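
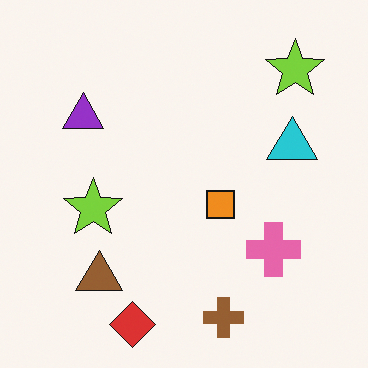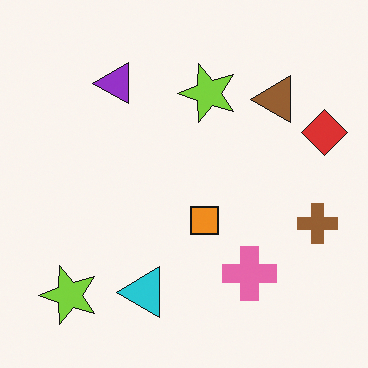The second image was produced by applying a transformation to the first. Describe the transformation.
Transposed (reflected across the top-left ↔ bottom-right diagonal).

Shapes have swapped their row and column positions — what was in the top-right is now in the bottom-left — a diagonal reflection.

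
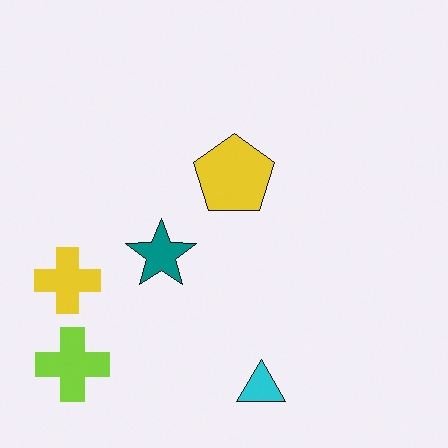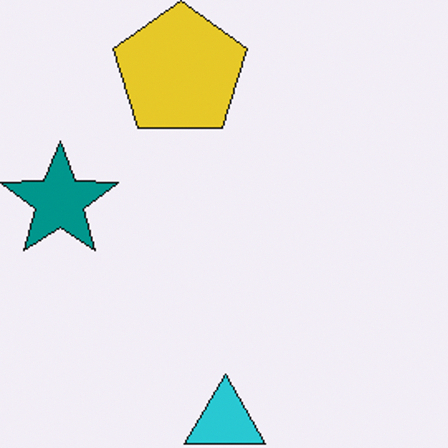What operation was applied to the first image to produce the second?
This is the original image cropped to a noticeably smaller region and rescaled.

The visible shapes are larger and the field of view is narrower; shapes near the original edges may be partly or wholly outside the frame — a crop-and-rescale.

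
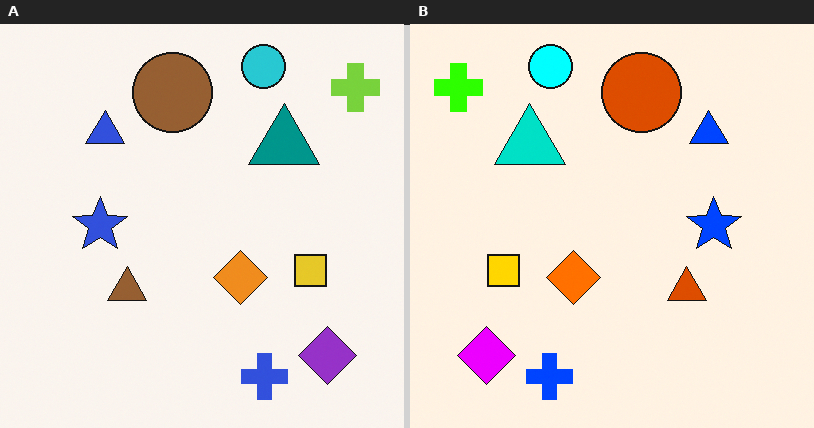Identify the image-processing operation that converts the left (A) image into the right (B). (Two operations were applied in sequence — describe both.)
It was heavily oversaturated, then flipped horizontally (left ↔ right).

All colors are more vivid — a global saturation change. The lime cross is in the top-right of the left (A) image and the top-left of the right (B) — shapes on opposite sides of the vertical midline have swapped in a mirror flip.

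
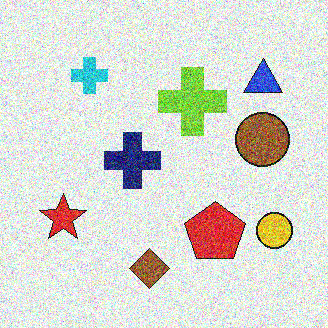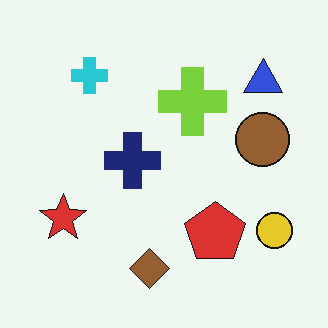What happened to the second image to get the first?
This is the original image degraded with a thick layer of grain.

Random speckle covers the whole image, including the flat background.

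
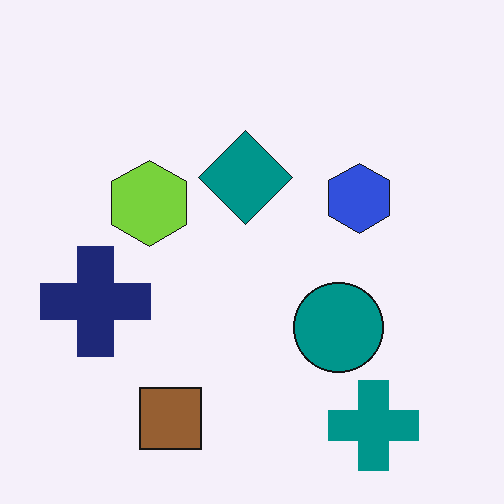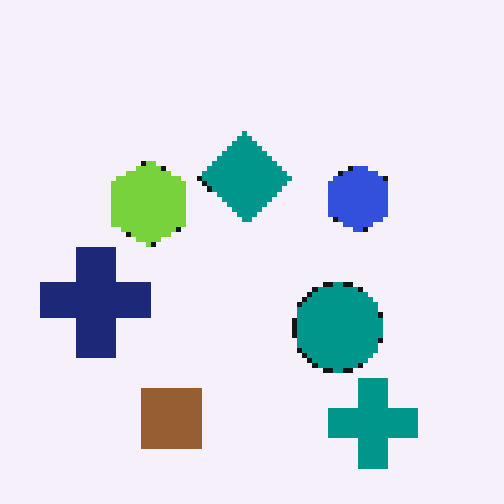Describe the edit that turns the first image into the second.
The second image is the first lightly pixelated (a mild mosaic effect).

Shapes are reduced to large square blocks; fine edges and outlines are lost — a downscale-then-upscale (mosaic) effect.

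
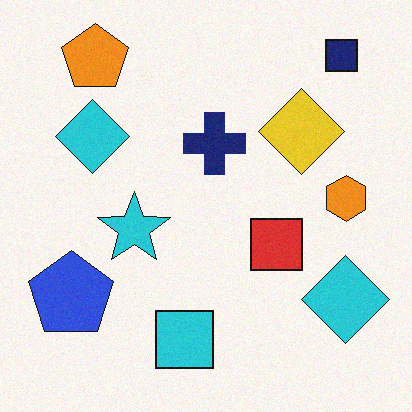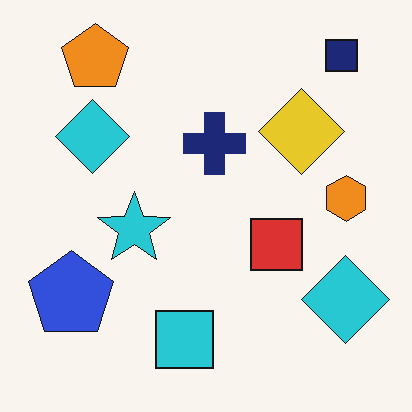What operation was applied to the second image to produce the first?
It was degraded with a light layer of grain.

Random speckle covers the whole image, including the flat background.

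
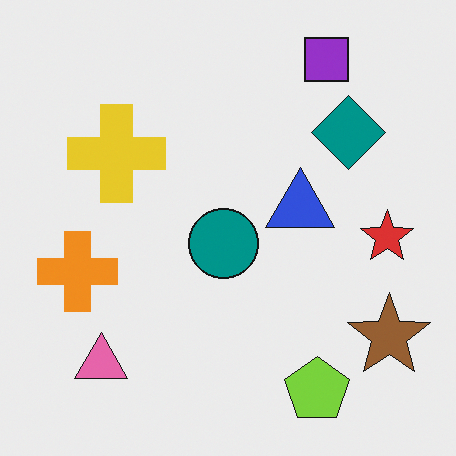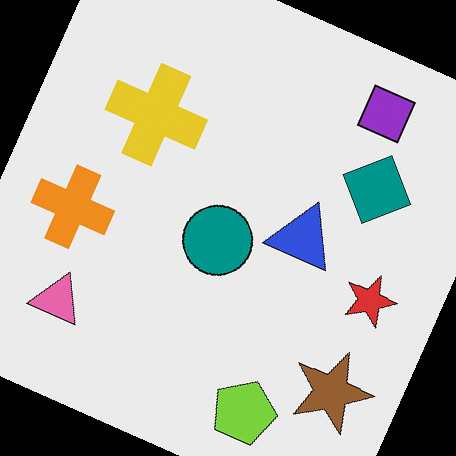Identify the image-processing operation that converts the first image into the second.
Rotated clockwise by a moderate amount.

Every shape is tilted by the same angle and the image corners show triangular fill wedges — a whole-image rotation by a non-right angle.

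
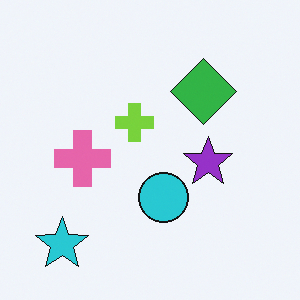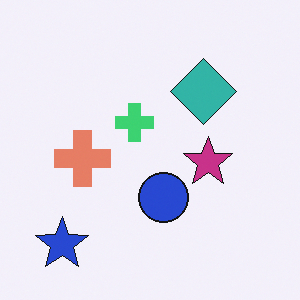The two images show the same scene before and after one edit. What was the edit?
This is the original image hue-shifted slightly.

Every shape's color has rotated by the same amount around the hue wheel — a uniform hue shift.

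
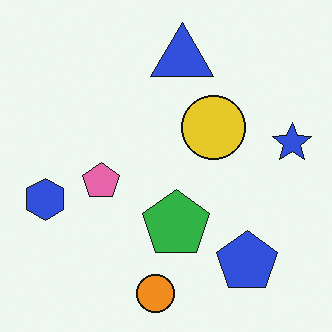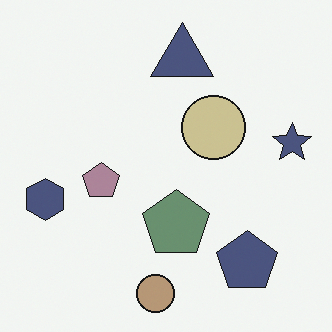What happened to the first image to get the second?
The second image is the first heavily desaturated.

All colors are more muted and greyish — a global saturation change.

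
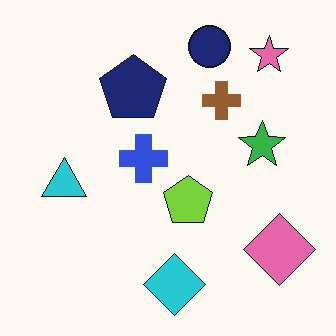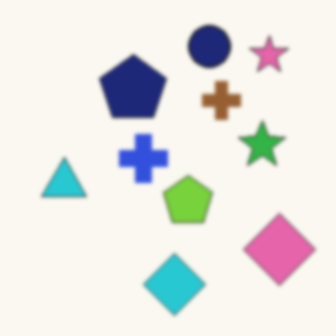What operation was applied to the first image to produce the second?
The second image is the first slightly softened.

Shape edges and outlines are uniformly softened across the whole image.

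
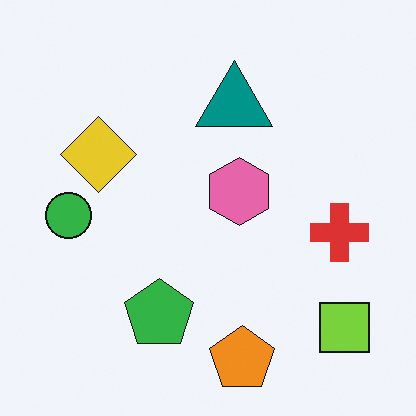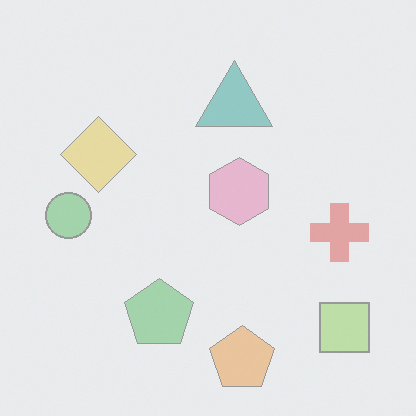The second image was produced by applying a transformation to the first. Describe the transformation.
Washed out (contrast reduced).

Tones are pushed toward mid-grey across the whole image — a global contrast change.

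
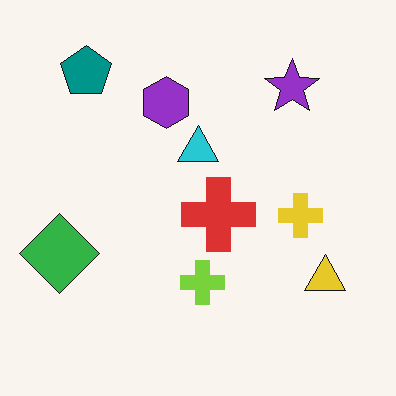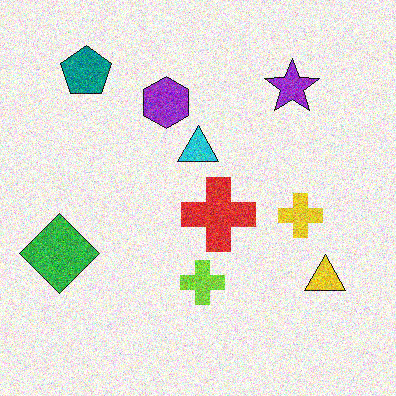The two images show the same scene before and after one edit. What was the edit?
It was degraded with a thick layer of grain.

Random speckle covers the whole image, including the flat background.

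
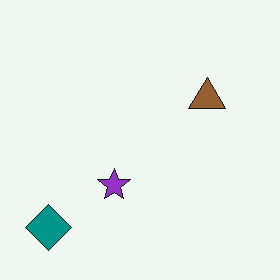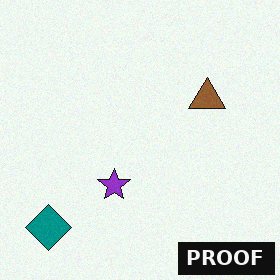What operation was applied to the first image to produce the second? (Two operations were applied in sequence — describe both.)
Degraded with a light layer of grain, then watermarked with the text "PROOF" in the lower-right corner.

Random speckle covers the whole image, including the flat background. A dark label reading "PROOF" appears in the lower-right corner.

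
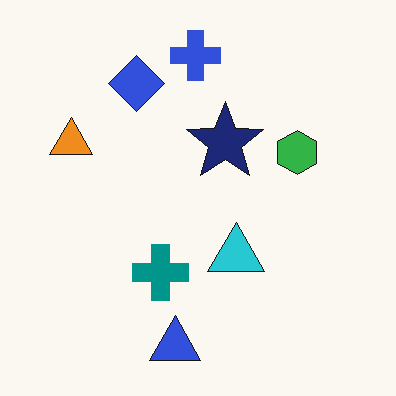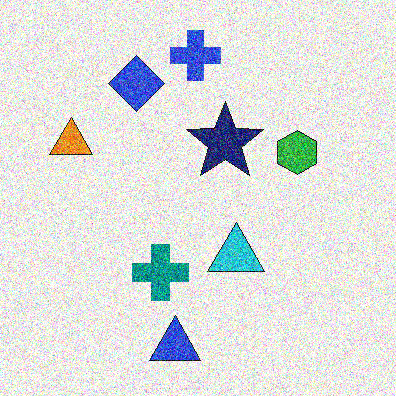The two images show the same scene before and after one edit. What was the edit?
It was degraded with strong gaussian noise.

Random speckle covers the whole image, including the flat background.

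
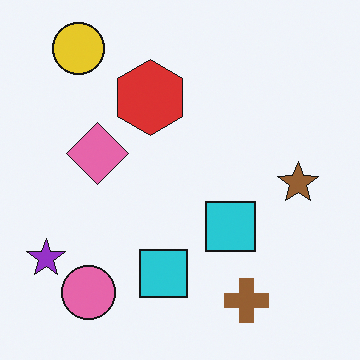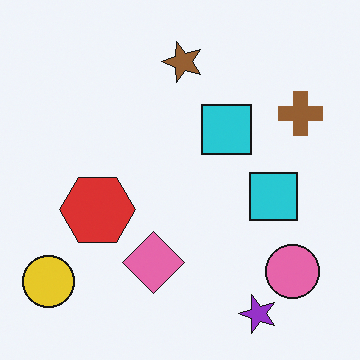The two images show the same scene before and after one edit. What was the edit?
This is the original image rotated 90° counter-clockwise.

The yellow circle sits in the top-left of the first image and the bottom-left of the second — consistent with a whole-image 90° counter-clockwise rotation.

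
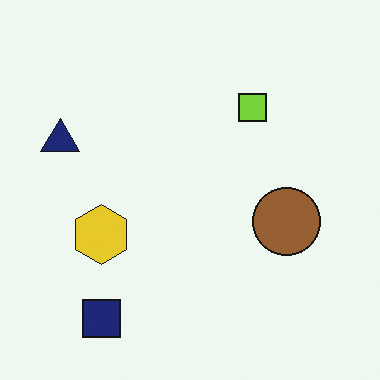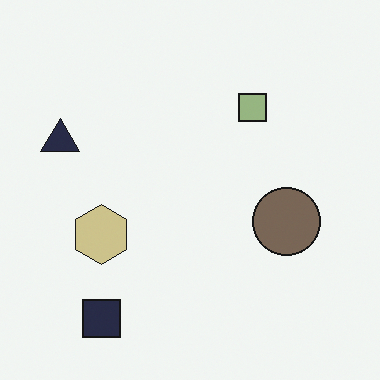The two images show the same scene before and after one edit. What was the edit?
It was heavily desaturated.

All colors are more muted and greyish — a global saturation change.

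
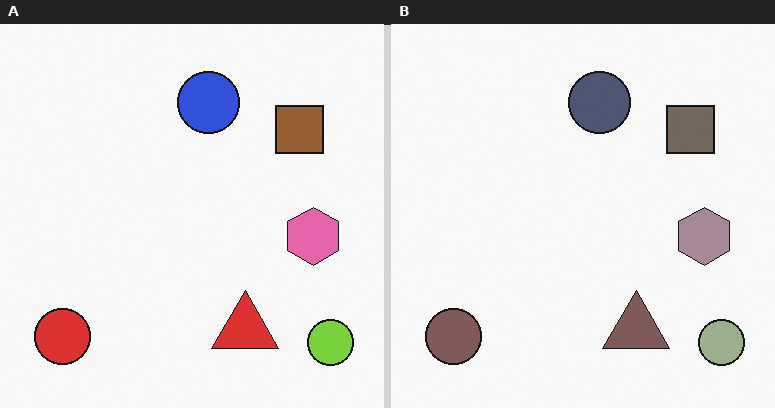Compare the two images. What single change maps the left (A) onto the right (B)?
The transformation is: heavily desaturated.

All colors are more muted and greyish — a global saturation change.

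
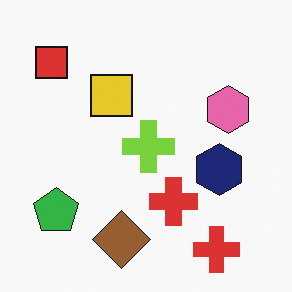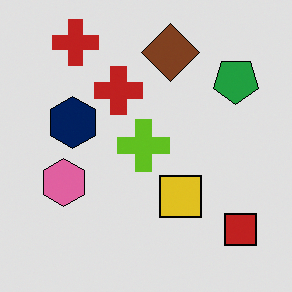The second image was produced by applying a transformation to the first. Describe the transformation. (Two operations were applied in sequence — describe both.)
The image was rotated 180°, then moderately posterized.

The red square sits in the top-left of the first image and the bottom-right of the second — consistent with a whole-image 180° rotation. Each flat color has snapped to a coarser quantized level — most visibly, the near-white background has dropped to a flat grey.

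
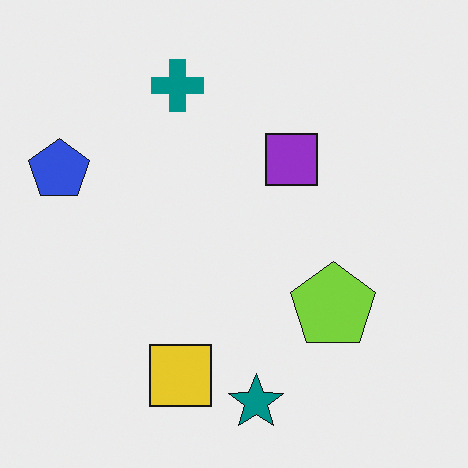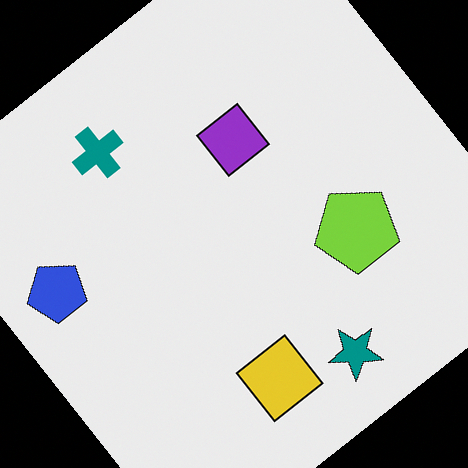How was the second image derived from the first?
This is the original image rotated counter-clockwise by a large amount — several tens of degrees.

Every shape is tilted by the same angle and the image corners show triangular fill wedges — a whole-image rotation by a non-right angle.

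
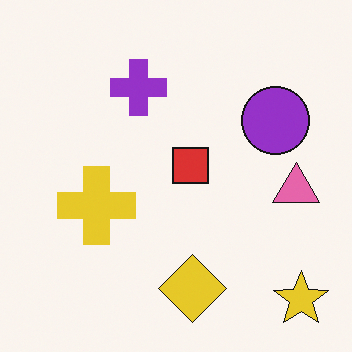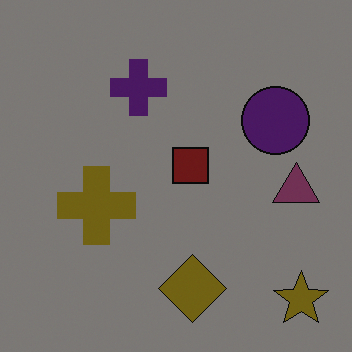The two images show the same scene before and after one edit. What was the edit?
This is the original image substantially darkened.

Every pixel — background and shapes alike — is uniformly darkened.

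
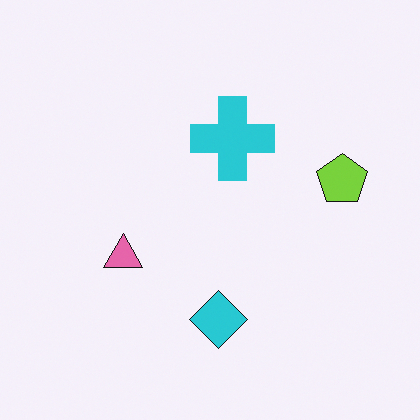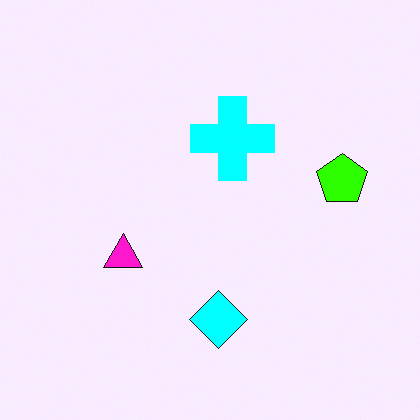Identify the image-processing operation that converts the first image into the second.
This is the original image heavily oversaturated.

All colors are more vivid — a global saturation change.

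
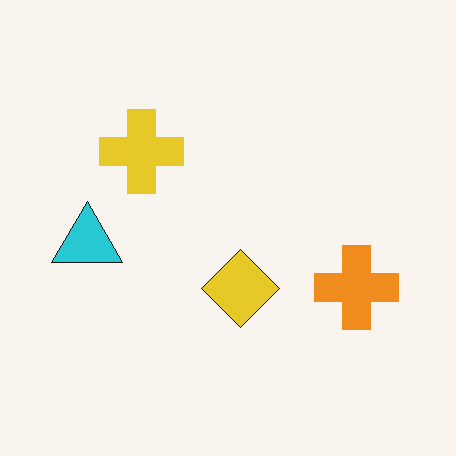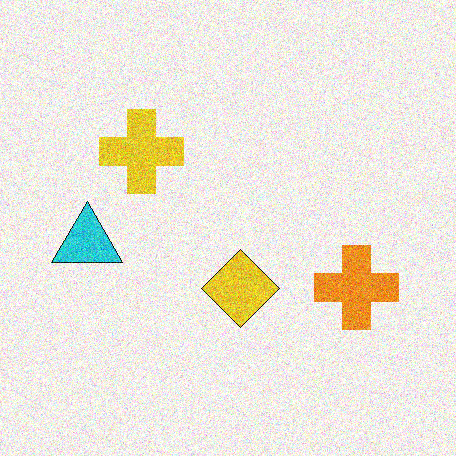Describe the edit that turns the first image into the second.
It was degraded with a thick layer of grain.

Random speckle covers the whole image, including the flat background.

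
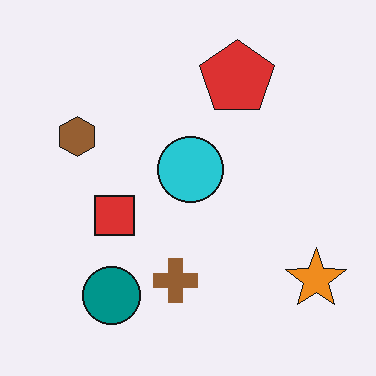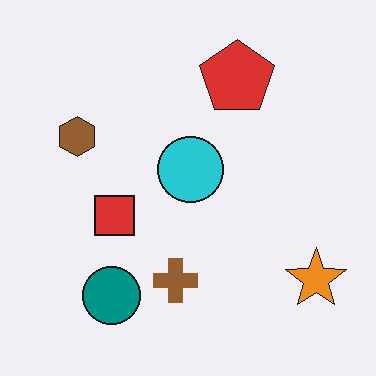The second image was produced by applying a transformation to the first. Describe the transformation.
JPEG-compressed with visible artifacts.

Blocky 8×8 compression artifacts appear around shape edges and the flat background shows ringing — characteristic JPEG degradation.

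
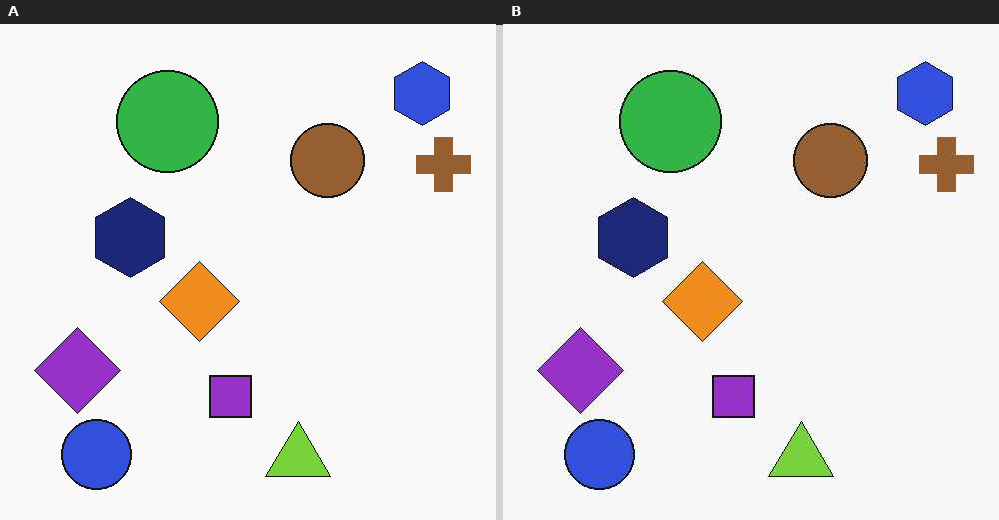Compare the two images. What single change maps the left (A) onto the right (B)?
The right (B) image is the left (A) given moderate JPEG compression.

Blocky 8×8 compression artifacts appear around shape edges and the flat background shows ringing — characteristic JPEG degradation.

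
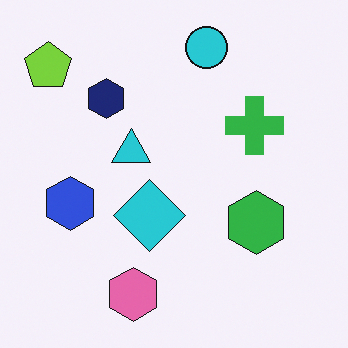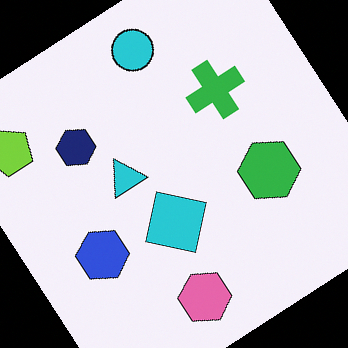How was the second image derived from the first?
The second image is the first rotated counter-clockwise by a large amount — several tens of degrees.

Every shape is tilted by the same angle and the image corners show triangular fill wedges — a whole-image rotation by a non-right angle.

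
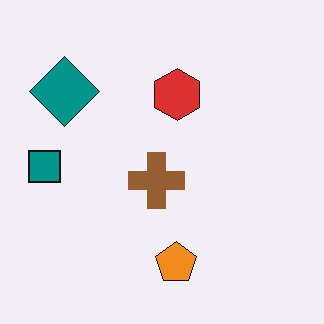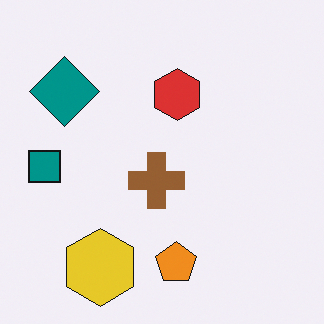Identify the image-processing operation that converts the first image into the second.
It was overlaid with an additional yellow hexagon.

A yellow hexagon appears in the second image that is absent from the first.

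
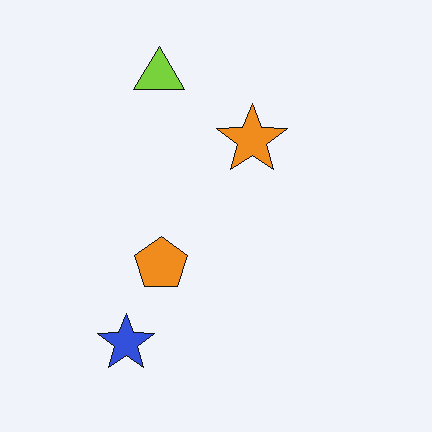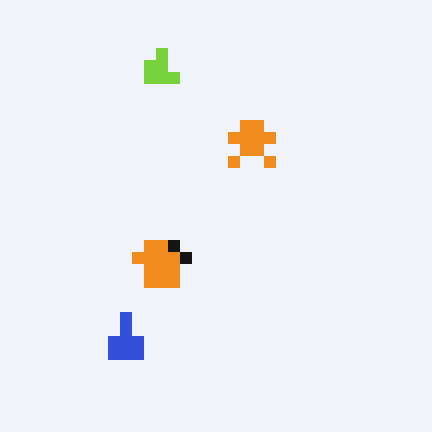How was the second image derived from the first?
The image was coarsely pixelated.

Shapes are reduced to large square blocks; fine edges and outlines are lost — a downscale-then-upscale (mosaic) effect.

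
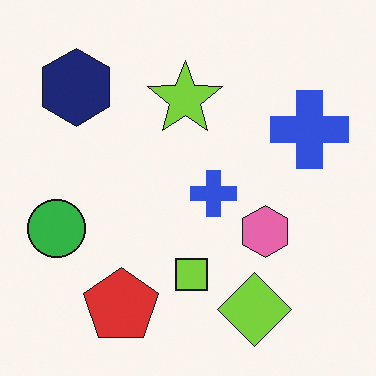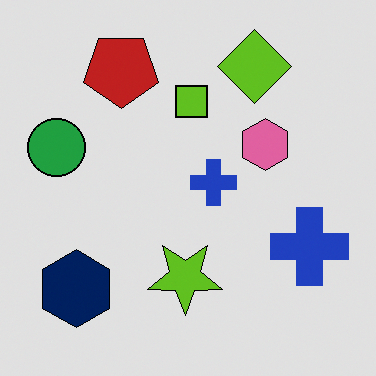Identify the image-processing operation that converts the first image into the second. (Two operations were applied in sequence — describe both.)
The second image is the first posterized to a reduced palette, then flipped vertically (top ↔ bottom).

Each flat color has snapped to a coarser quantized level — most visibly, the near-white background has dropped to a flat grey. The lime diamond is in the bottom-right of the first image and the top-right of the second — shapes on opposite sides of the horizontal midline have swapped in a mirror flip.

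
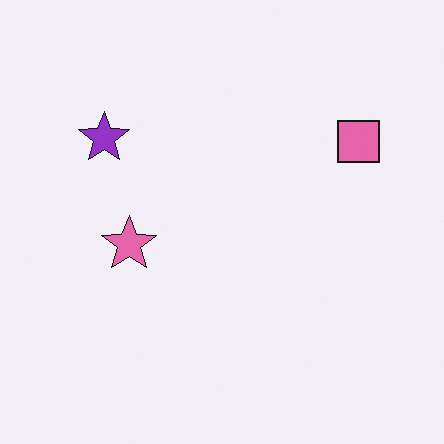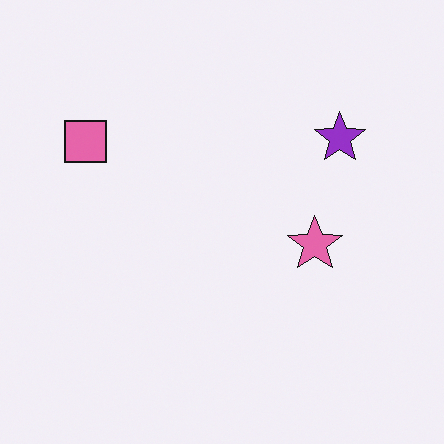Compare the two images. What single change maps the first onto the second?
The image was flipped horizontally (left ↔ right).

The pink square is in the top-right of the first image and the top-left of the second — shapes on opposite sides of the vertical midline have swapped in a mirror flip.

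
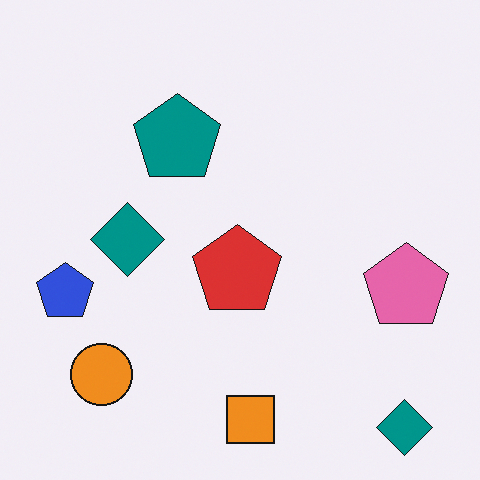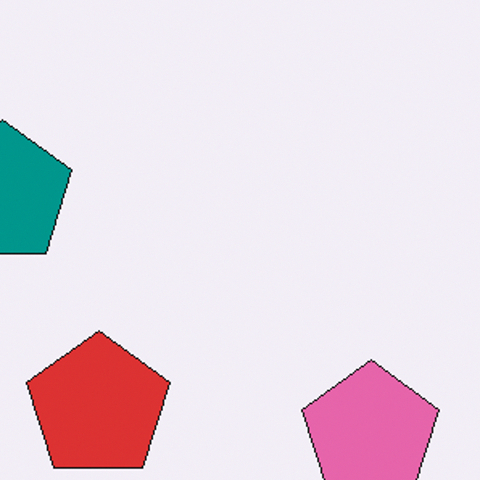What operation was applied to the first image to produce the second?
The image was cropped slightly and scaled back up.

The visible shapes are larger and the field of view is narrower; shapes near the original edges may be partly or wholly outside the frame — a crop-and-rescale.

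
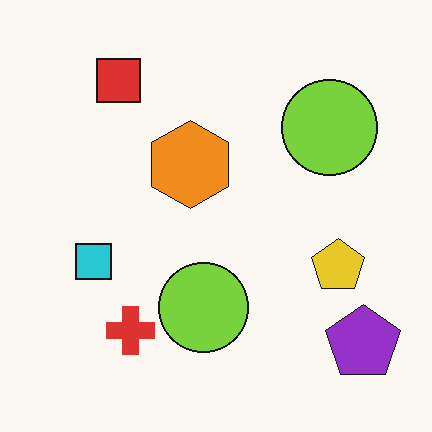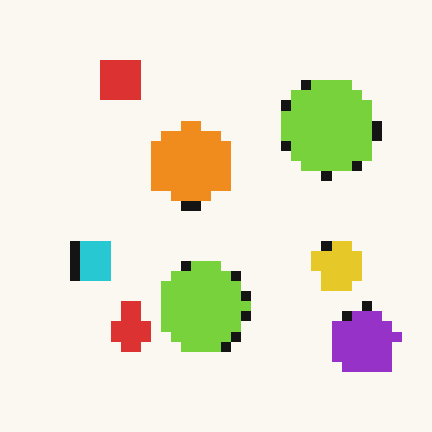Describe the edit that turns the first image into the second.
Coarsely pixelated.

Shapes are reduced to large square blocks; fine edges and outlines are lost — a downscale-then-upscale (mosaic) effect.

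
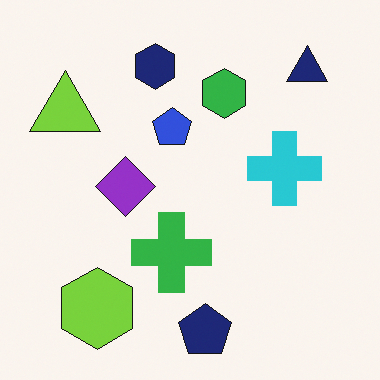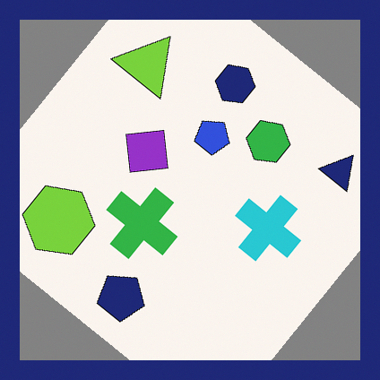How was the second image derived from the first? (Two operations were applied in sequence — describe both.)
The image was rotated clockwise by a large amount — several tens of degrees, then framed with a navy border.

Every shape is tilted by the same angle and the image corners show triangular fill wedges — a whole-image rotation by a non-right angle. A solid navy frame runs around the edge of the second image, with the content slightly shrunk inside it.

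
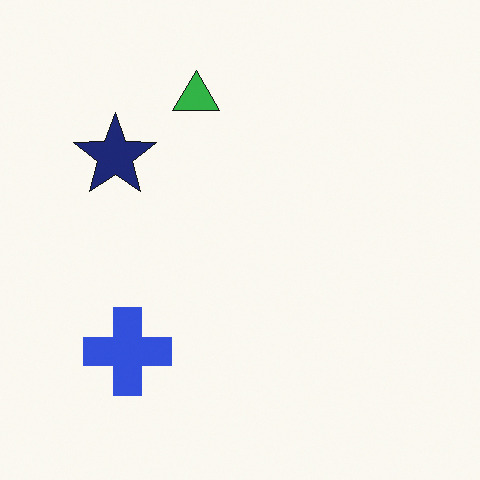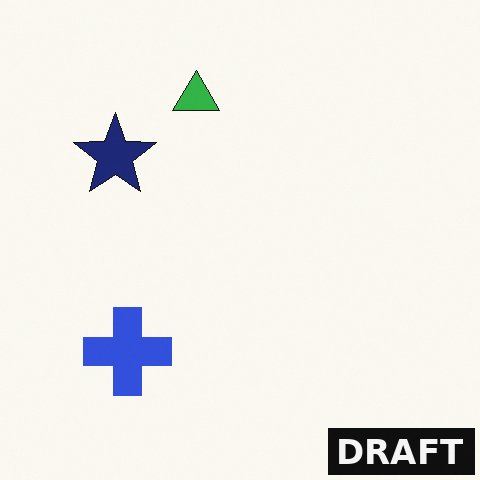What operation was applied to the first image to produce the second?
This is the original image watermarked with the text "DRAFT" in the lower-right corner.

A dark label reading "DRAFT" appears in the lower-right corner.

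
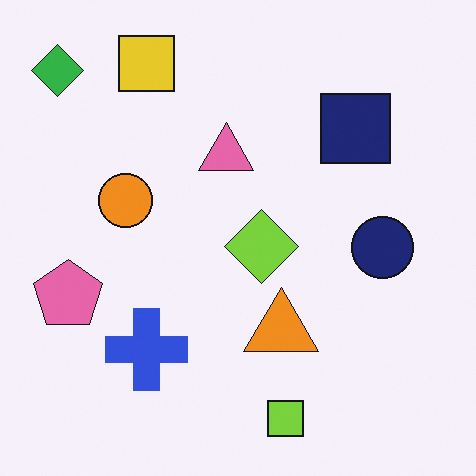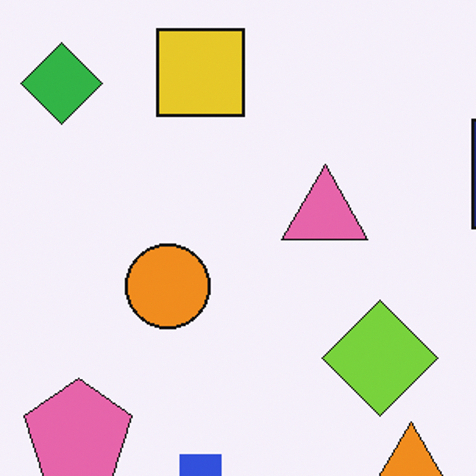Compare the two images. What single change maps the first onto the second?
The image was cropped to a modestly smaller region and rescaled.

The visible shapes are larger and the field of view is narrower; shapes near the original edges may be partly or wholly outside the frame — a crop-and-rescale.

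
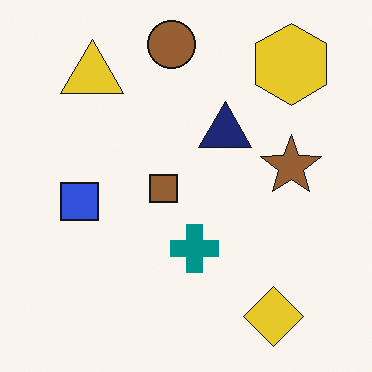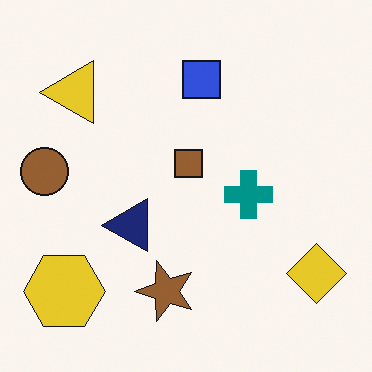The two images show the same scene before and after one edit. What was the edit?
The second image is the first transposed (reflected across the top-left ↔ bottom-right diagonal).

Shapes have swapped their row and column positions — what was in the top-right is now in the bottom-left — a diagonal reflection.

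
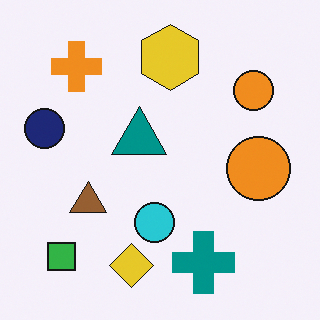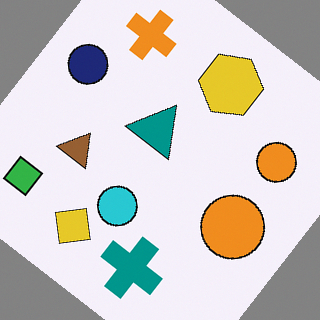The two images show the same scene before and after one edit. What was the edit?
The image was rotated clockwise by a large amount — several tens of degrees.

Every shape is tilted by the same angle and the image corners show triangular fill wedges — a whole-image rotation by a non-right angle.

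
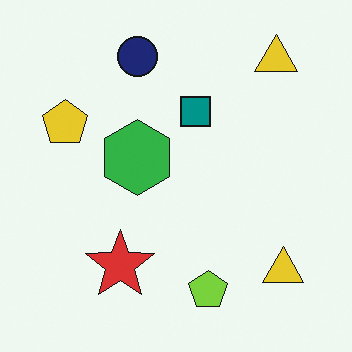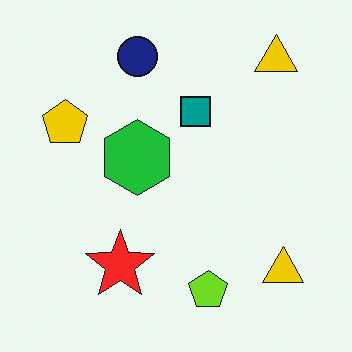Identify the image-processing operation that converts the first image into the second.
The transformation is: slightly oversaturated.

All colors are more vivid — a global saturation change.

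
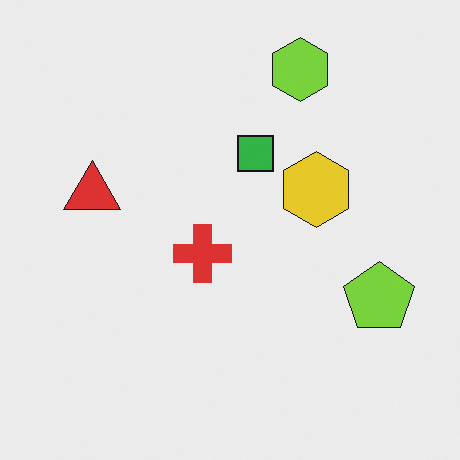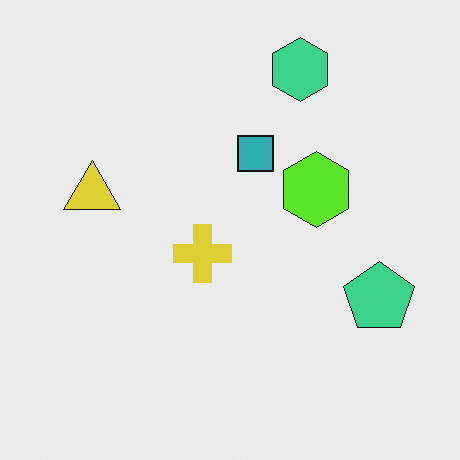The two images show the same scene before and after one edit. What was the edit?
The second image is the first hue-shifted slightly.

Every shape's color has rotated by the same amount around the hue wheel — a uniform hue shift.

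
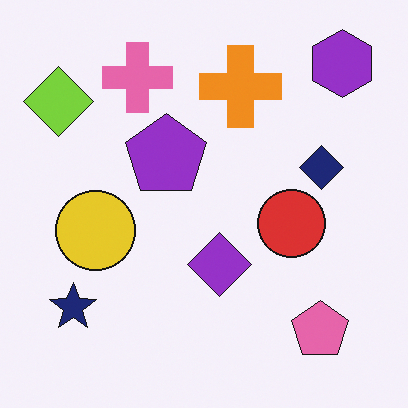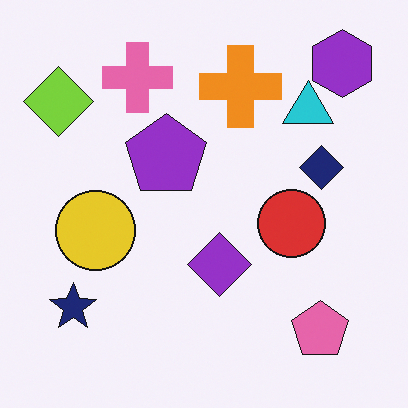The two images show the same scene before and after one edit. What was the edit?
It was overlaid with an additional cyan triangle.

A cyan triangle appears in the second image that is absent from the first.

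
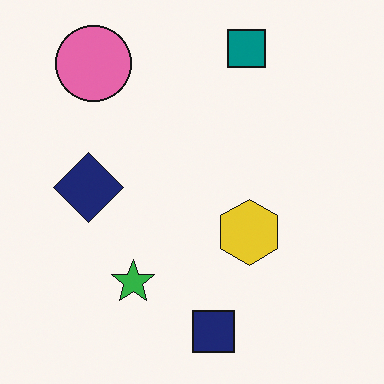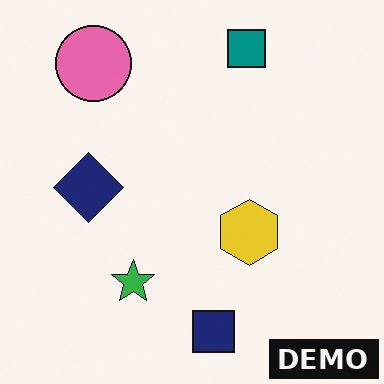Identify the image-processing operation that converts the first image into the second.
The second image is the first watermarked with the text "DEMO" in the lower-right corner.

A dark label reading "DEMO" appears in the lower-right corner.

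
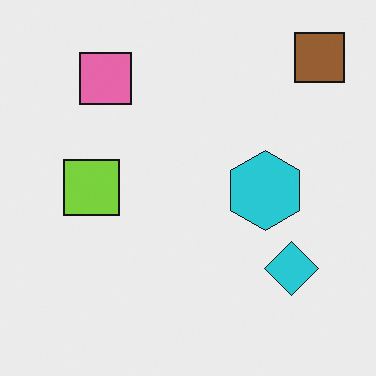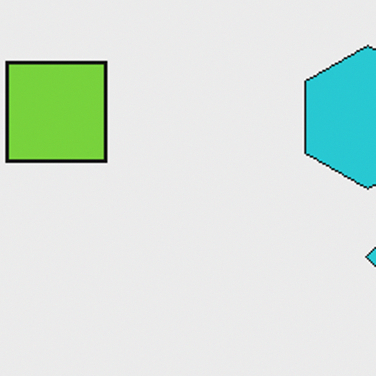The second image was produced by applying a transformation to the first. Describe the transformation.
It was cropped to a noticeably smaller region and rescaled.

The visible shapes are larger and the field of view is narrower; shapes near the original edges may be partly or wholly outside the frame — a crop-and-rescale.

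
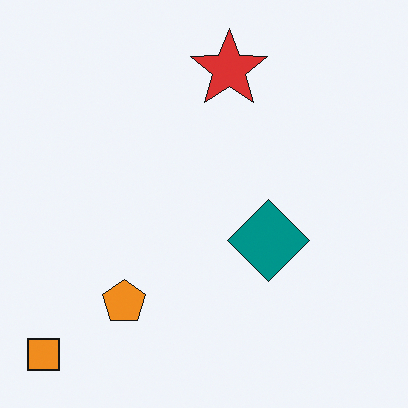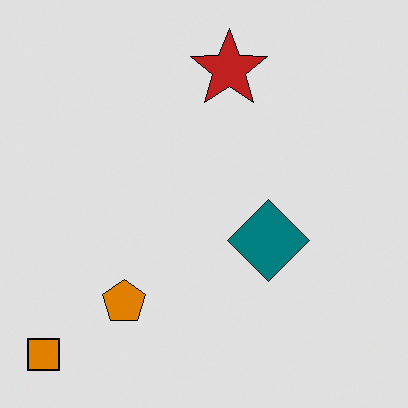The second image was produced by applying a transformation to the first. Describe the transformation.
Moderately posterized.

Each flat color has snapped to a coarser quantized level — most visibly, the near-white background has dropped to a flat grey.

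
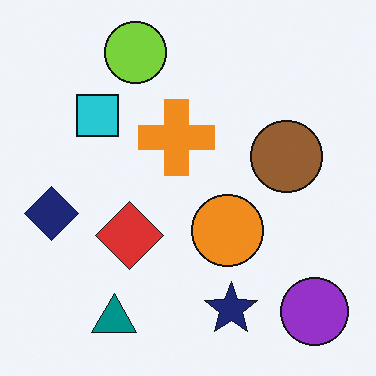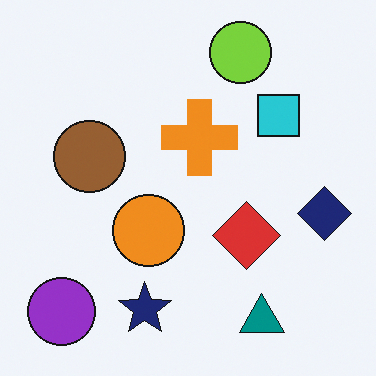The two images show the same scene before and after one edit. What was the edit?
It was flipped horizontally (left ↔ right).

The navy diamond is in the left of the first image and the right of the second — shapes on opposite sides of the vertical midline have swapped in a mirror flip.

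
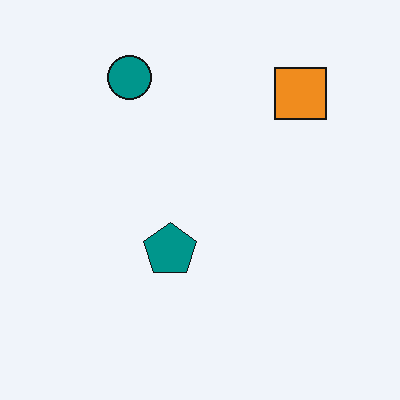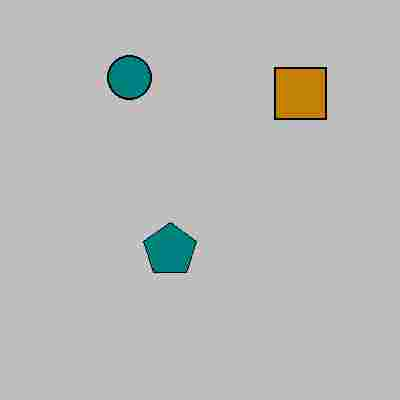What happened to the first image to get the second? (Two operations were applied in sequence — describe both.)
It was aggressively posterized, then degraded with heavy JPEG compression.

Each flat color has snapped to a coarser quantized level — most visibly, the near-white background has dropped to a flat grey. Blocky 8×8 compression artifacts appear around shape edges and the flat background shows ringing — characteristic JPEG degradation.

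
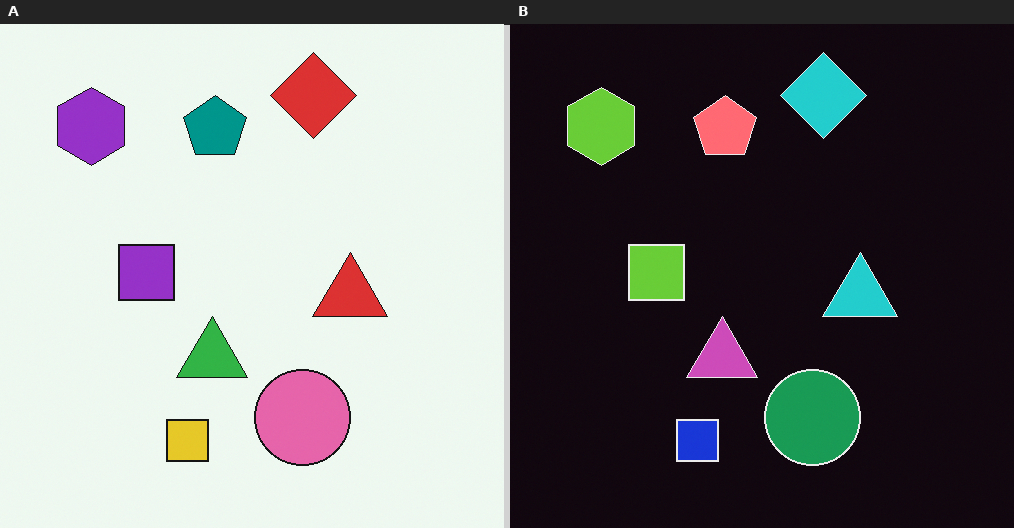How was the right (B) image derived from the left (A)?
It was color-inverted (negative).

The light background has become dark and every shape's color is its complement — a photographic negative.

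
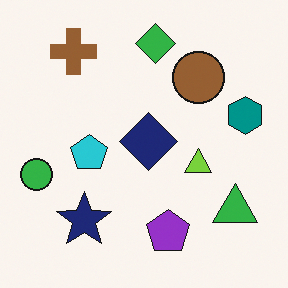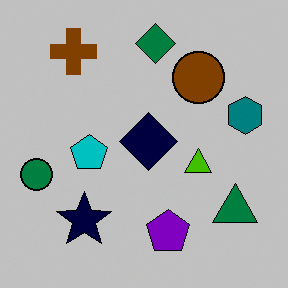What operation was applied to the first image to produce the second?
The transformation is: aggressively posterized.

Each flat color has snapped to a coarser quantized level — most visibly, the near-white background has dropped to a flat grey.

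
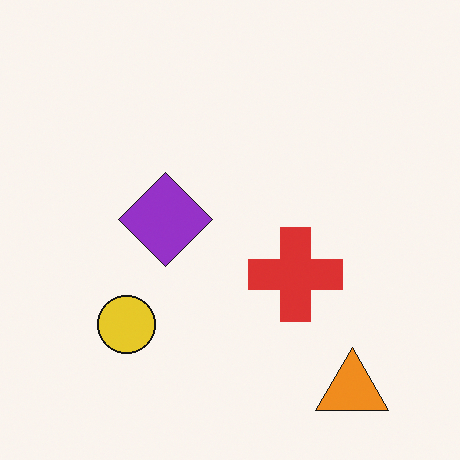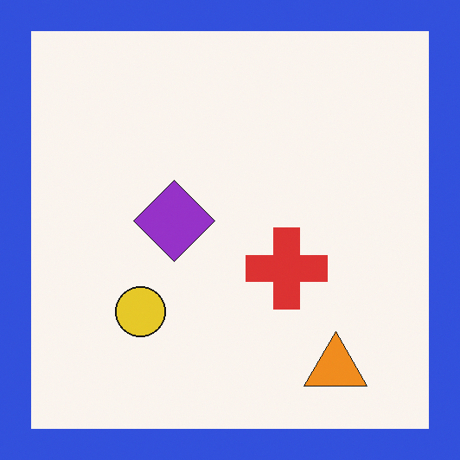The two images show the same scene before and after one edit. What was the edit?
The second image is the first framed with a blue border.

A solid blue frame runs around the edge of the second image, with the content slightly shrunk inside it.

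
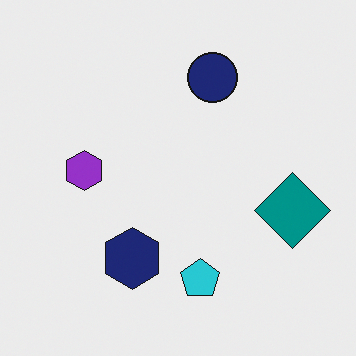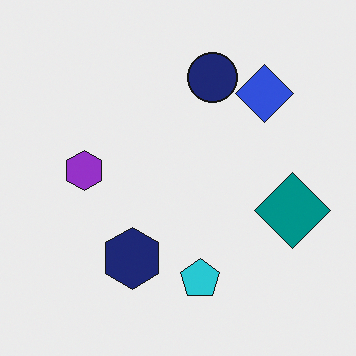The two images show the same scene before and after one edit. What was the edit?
The second image is the first overlaid with an additional blue diamond.

A blue diamond appears in the second image that is absent from the first.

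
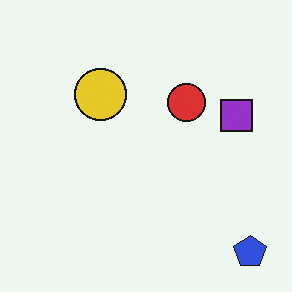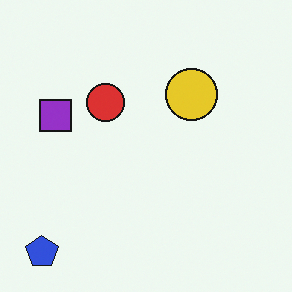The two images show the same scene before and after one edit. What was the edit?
The transformation is: flipped horizontally (left ↔ right).

The blue pentagon is in the bottom-right of the first image and the bottom-left of the second — shapes on opposite sides of the vertical midline have swapped in a mirror flip.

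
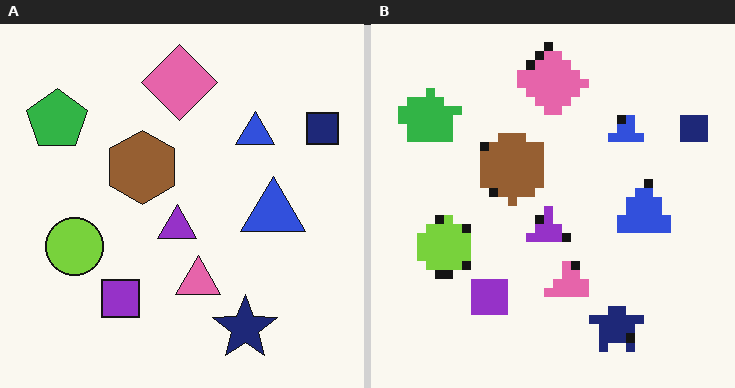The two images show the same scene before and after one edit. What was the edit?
The right (B) image is the left (A) coarsely pixelated.

Shapes are reduced to large square blocks; fine edges and outlines are lost — a downscale-then-upscale (mosaic) effect.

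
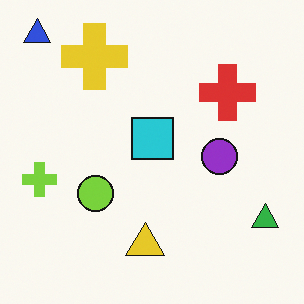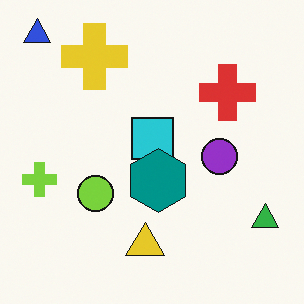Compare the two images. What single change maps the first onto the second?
It was overlaid with an additional teal hexagon.

A teal hexagon appears in the second image that is absent from the first.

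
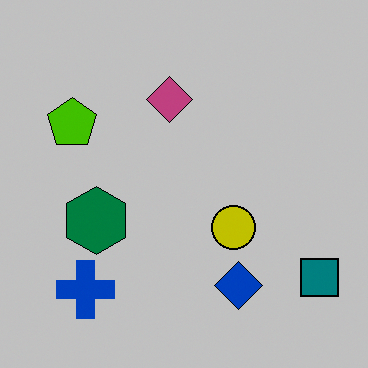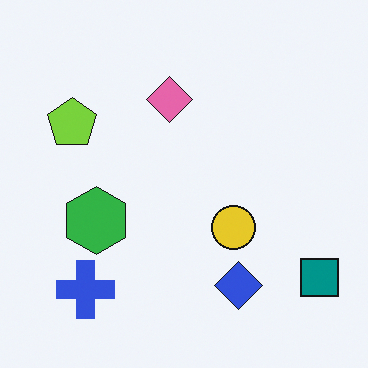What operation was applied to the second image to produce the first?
Aggressively posterized.

Each flat color has snapped to a coarser quantized level — most visibly, the near-white background has dropped to a flat grey.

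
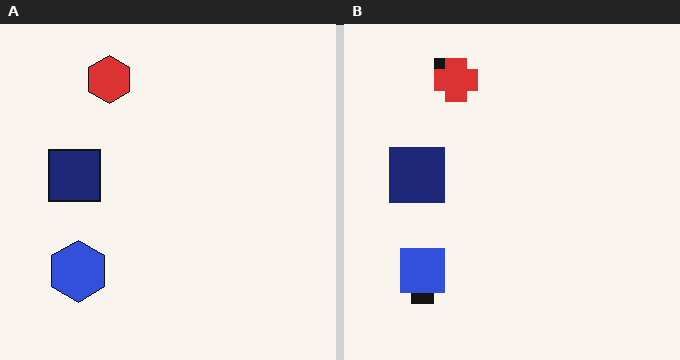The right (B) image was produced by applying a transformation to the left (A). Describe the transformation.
This is the original image coarsely pixelated.

Shapes are reduced to large square blocks; fine edges and outlines are lost — a downscale-then-upscale (mosaic) effect.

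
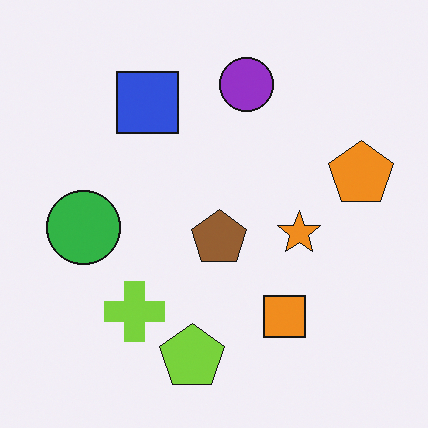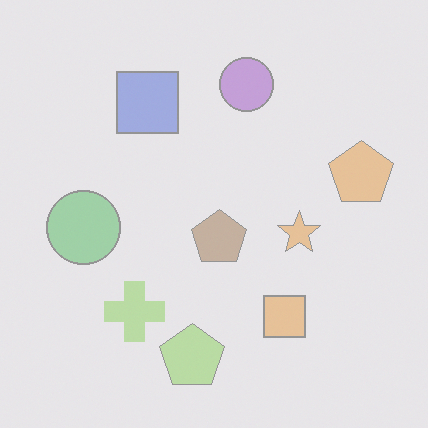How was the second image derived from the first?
The second image is the first given much lower contrast.

Tones are pushed toward mid-grey across the whole image — a global contrast change.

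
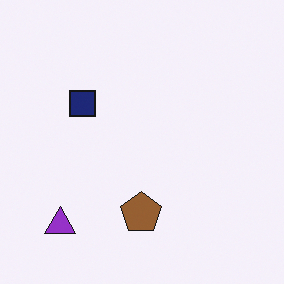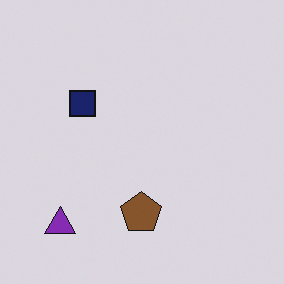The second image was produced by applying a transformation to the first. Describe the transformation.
This is the original image slightly darkened.

Every pixel — background and shapes alike — is uniformly darkened.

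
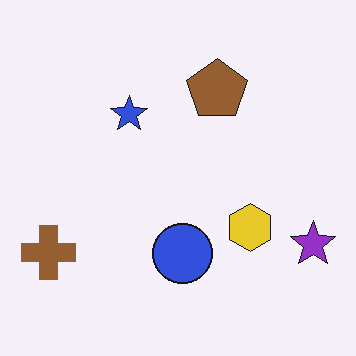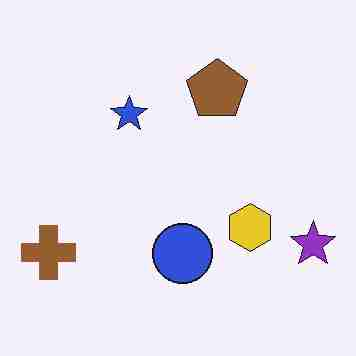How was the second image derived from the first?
Heavily JPEG-compressed with obvious blocking artifacts.

Blocky 8×8 compression artifacts appear around shape edges and the flat background shows ringing — characteristic JPEG degradation.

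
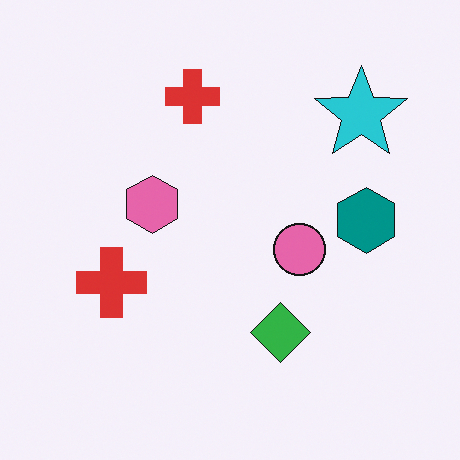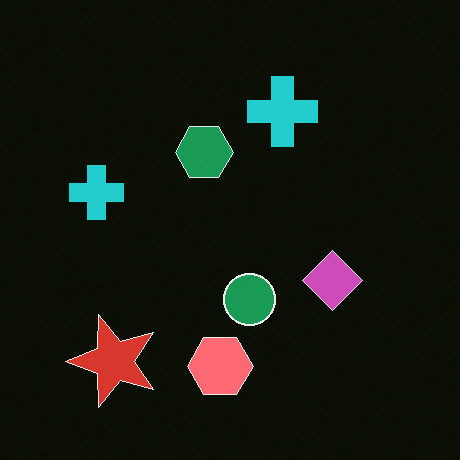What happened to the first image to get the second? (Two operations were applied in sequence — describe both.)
This is the original image transposed (reflected across the top-left ↔ bottom-right diagonal), then color-inverted (negative).

Shapes have swapped their row and column positions — what was in the top-right is now in the bottom-left — a diagonal reflection. The light background has become dark and every shape's color is its complement — a photographic negative.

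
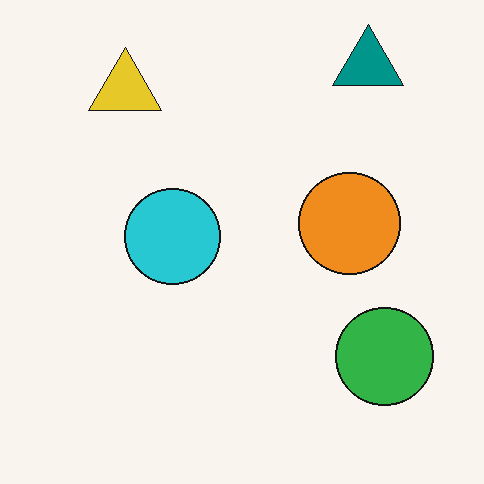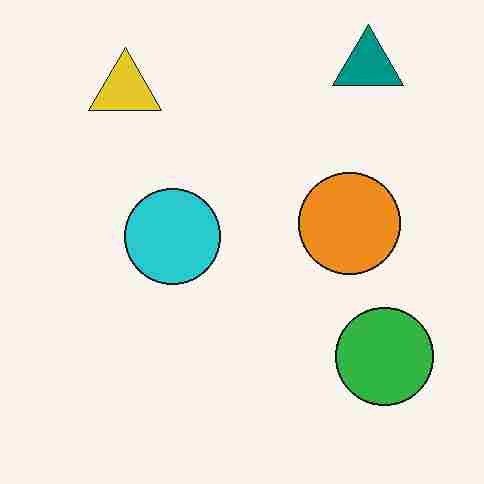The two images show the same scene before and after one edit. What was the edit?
It was heavily JPEG-compressed with obvious blocking artifacts.

Blocky 8×8 compression artifacts appear around shape edges and the flat background shows ringing — characteristic JPEG degradation.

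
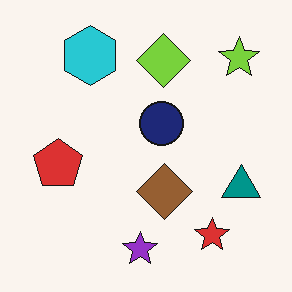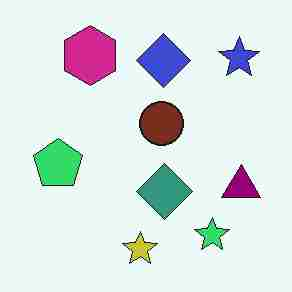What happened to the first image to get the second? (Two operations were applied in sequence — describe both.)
This is the original image hue-shifted by a moderate amount, then heavily JPEG-compressed with obvious blocking artifacts.

Every shape's color has rotated by the same amount around the hue wheel — a uniform hue shift. Blocky 8×8 compression artifacts appear around shape edges and the flat background shows ringing — characteristic JPEG degradation.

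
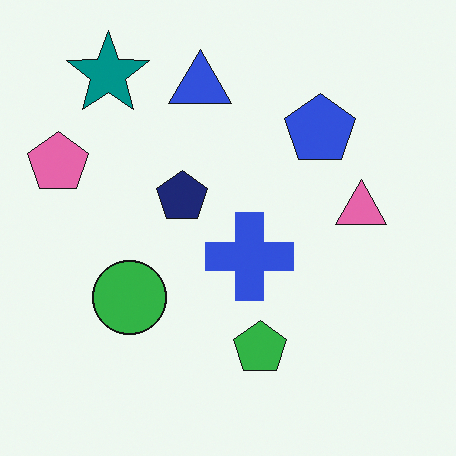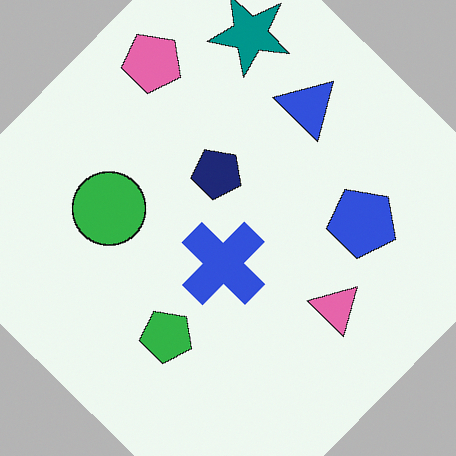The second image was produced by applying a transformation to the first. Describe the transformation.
Rotated clockwise by a large amount — several tens of degrees.

Every shape is tilted by the same angle and the image corners show triangular fill wedges — a whole-image rotation by a non-right angle.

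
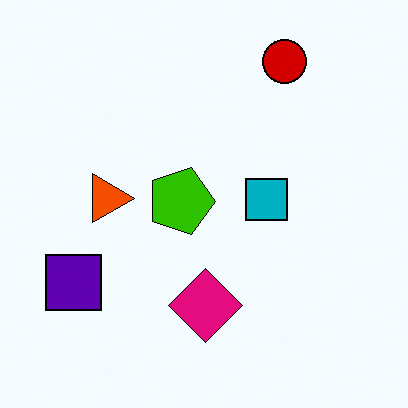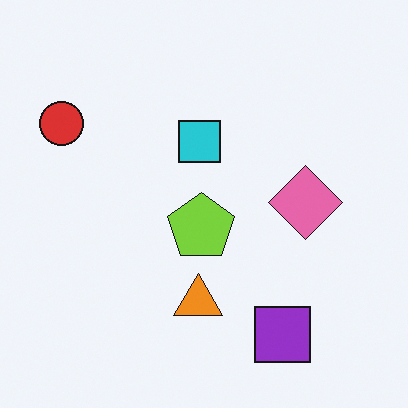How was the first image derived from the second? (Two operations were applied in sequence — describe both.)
Rotated 90° clockwise, then boosted in contrast.

The red circle sits in the top-left of the second image and the top-right of the first — consistent with a whole-image 90° clockwise rotation. Tones are pushed away from mid-grey across the whole image — a global contrast change.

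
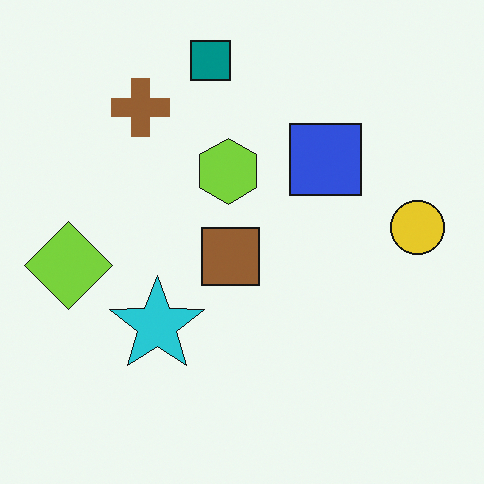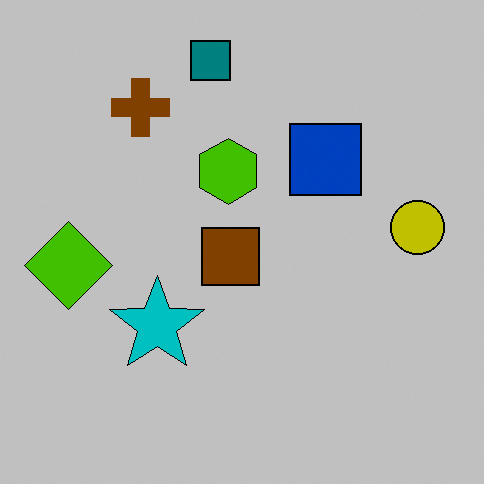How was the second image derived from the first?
Aggressively posterized.

Each flat color has snapped to a coarser quantized level — most visibly, the near-white background has dropped to a flat grey.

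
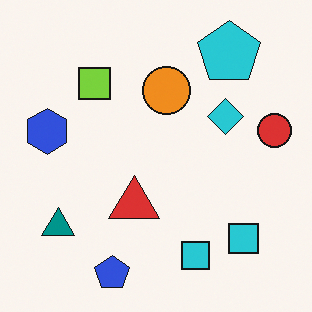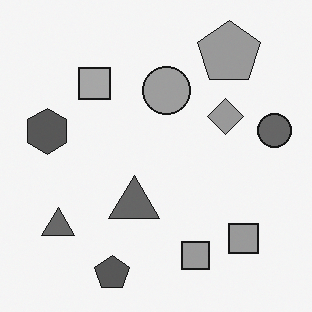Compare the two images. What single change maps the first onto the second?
The image was converted to grayscale.

All color is removed — every shape is now a shade of grey.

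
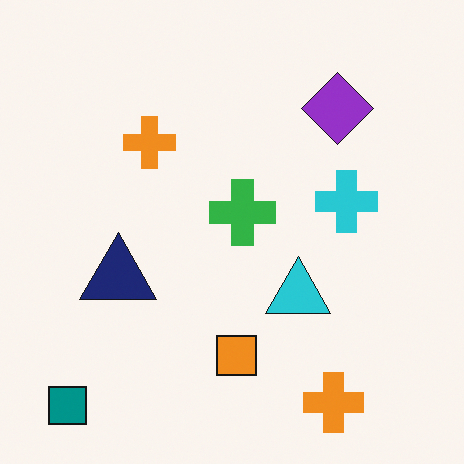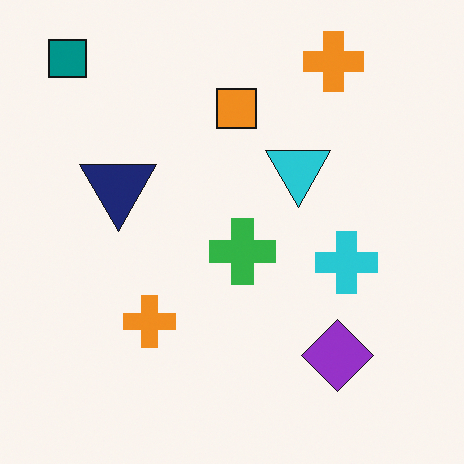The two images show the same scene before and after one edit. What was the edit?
The image was flipped vertically (top ↔ bottom).

The teal square is in the bottom-left of the first image and the top-left of the second — shapes on opposite sides of the horizontal midline have swapped in a mirror flip.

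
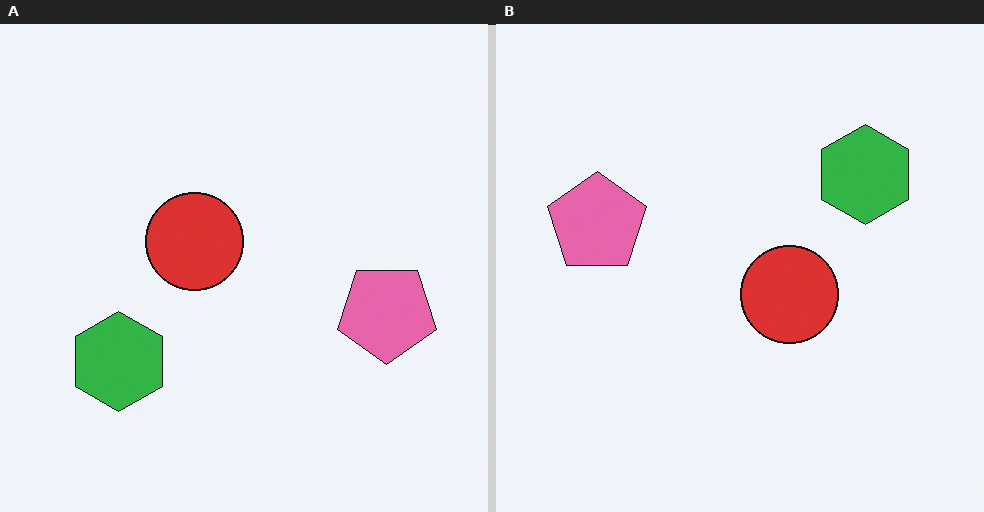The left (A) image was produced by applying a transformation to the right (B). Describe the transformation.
The transformation is: rotated 180°.

The green hexagon sits in the top-right of the right (B) image and the bottom-left of the left (A) — consistent with a whole-image 180° rotation.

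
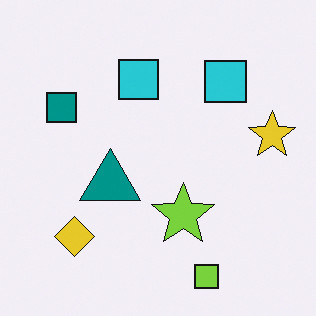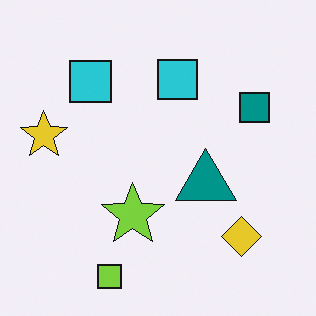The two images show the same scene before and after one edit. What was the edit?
Flipped horizontally (left ↔ right).

The yellow star is in the right of the first image and the left of the second — shapes on opposite sides of the vertical midline have swapped in a mirror flip.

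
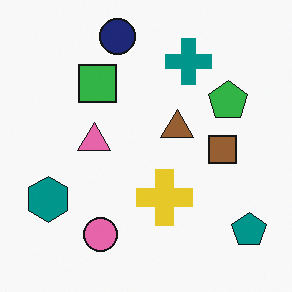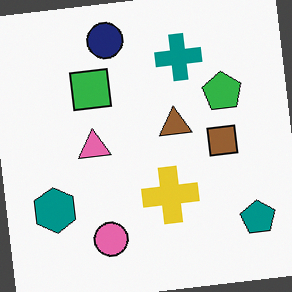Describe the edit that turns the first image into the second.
It was rotated counter-clockwise by a small amount.

Every shape is tilted by the same angle and the image corners show triangular fill wedges — a whole-image rotation by a non-right angle.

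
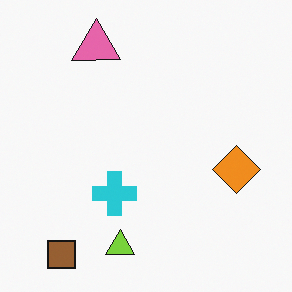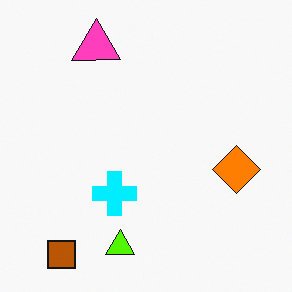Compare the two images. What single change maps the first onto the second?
The image was made much more vivid (saturation change).

All colors are more vivid — a global saturation change.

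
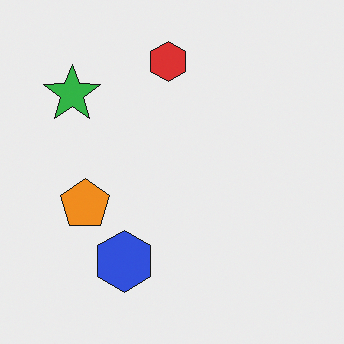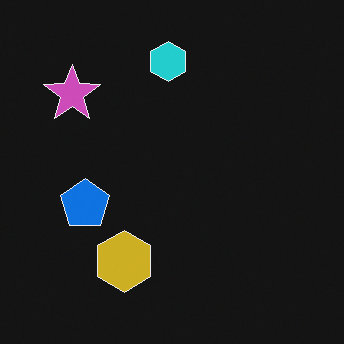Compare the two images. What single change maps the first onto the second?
It was color-inverted (negative).

The light background has become dark and every shape's color is its complement — a photographic negative.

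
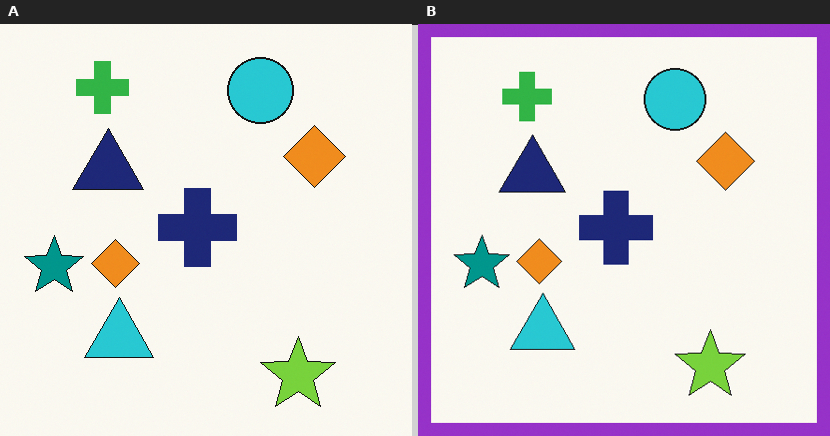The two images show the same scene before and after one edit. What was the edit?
The image was framed with a purple border.

A solid purple frame runs around the edge of the right (B) image, with the content slightly shrunk inside it.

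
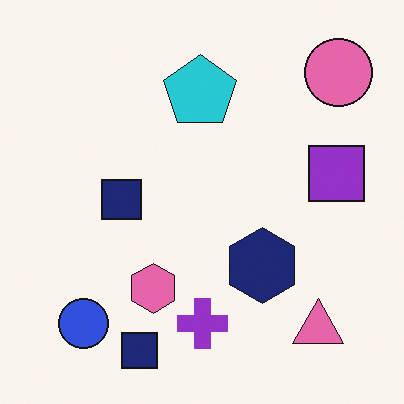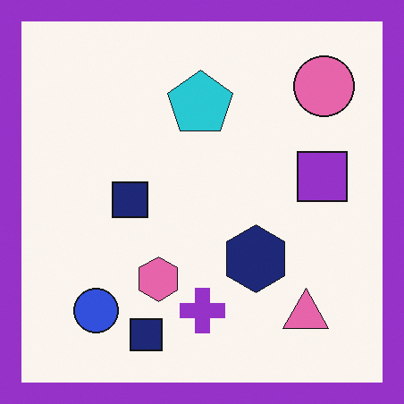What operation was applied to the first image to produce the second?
This is the original image framed with a purple border.

A solid purple frame runs around the edge of the second image, with the content slightly shrunk inside it.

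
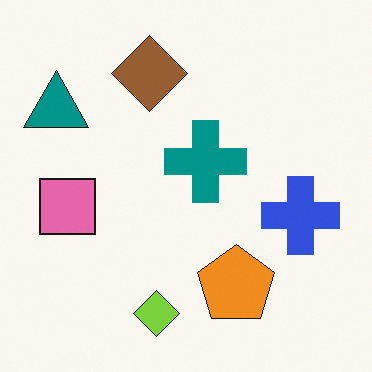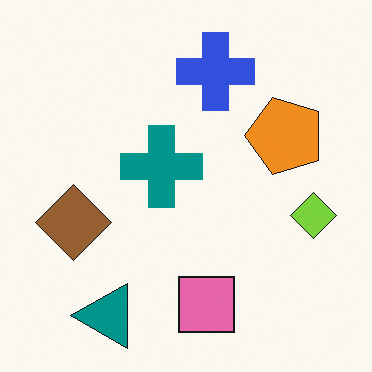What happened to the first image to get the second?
The transformation is: rotated 90° counter-clockwise.

The teal triangle sits in the top-left of the first image and the bottom-left of the second — consistent with a whole-image 90° counter-clockwise rotation.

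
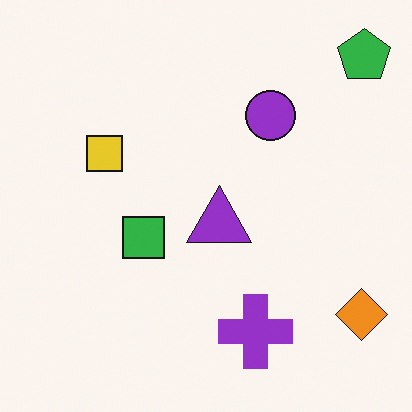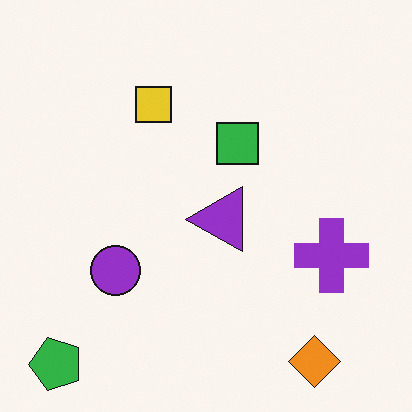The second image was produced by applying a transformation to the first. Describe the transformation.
Transposed (reflected across the top-left ↔ bottom-right diagonal).

Shapes have swapped their row and column positions — what was in the top-right is now in the bottom-left — a diagonal reflection.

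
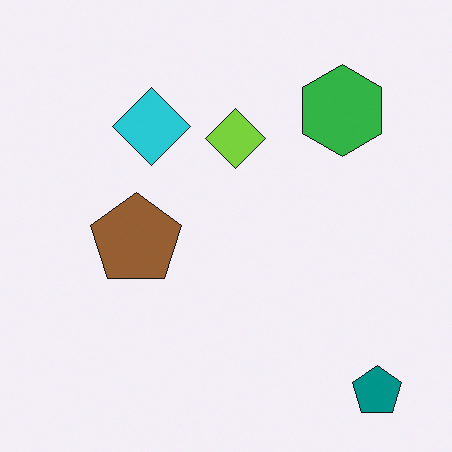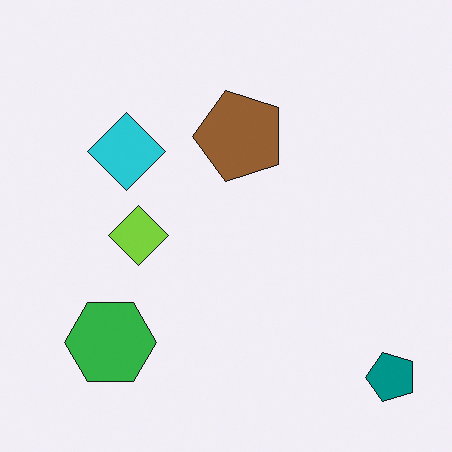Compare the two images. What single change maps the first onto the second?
This is the original image transposed (reflected across the top-left ↔ bottom-right diagonal).

Shapes have swapped their row and column positions — what was in the top-right is now in the bottom-left — a diagonal reflection.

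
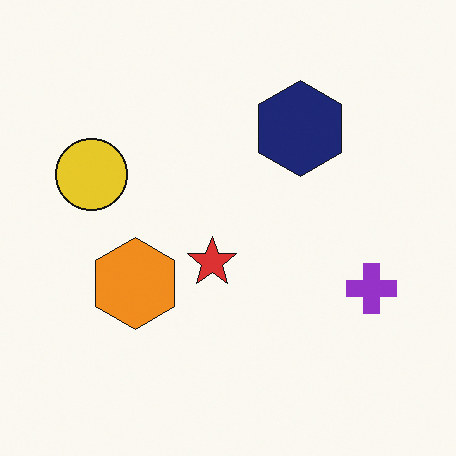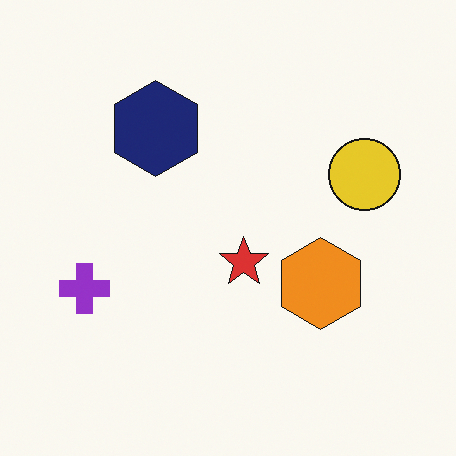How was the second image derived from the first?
Flipped horizontally (left ↔ right).

The purple cross is in the right of the first image and the left of the second — shapes on opposite sides of the vertical midline have swapped in a mirror flip.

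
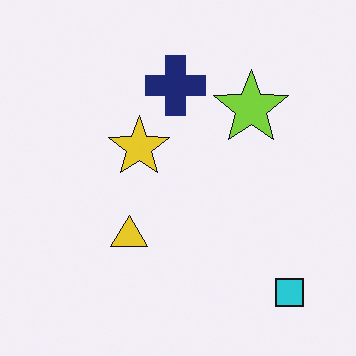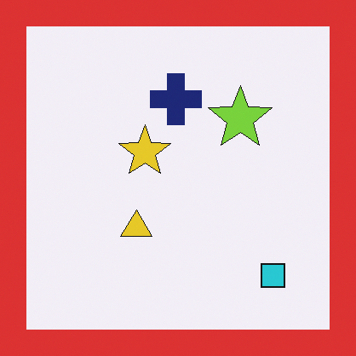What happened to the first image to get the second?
This is the original image framed with a red border.

A solid red frame runs around the edge of the second image, with the content slightly shrunk inside it.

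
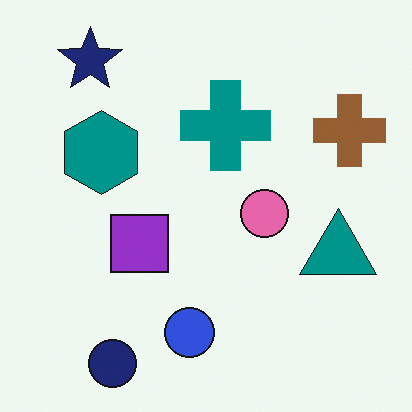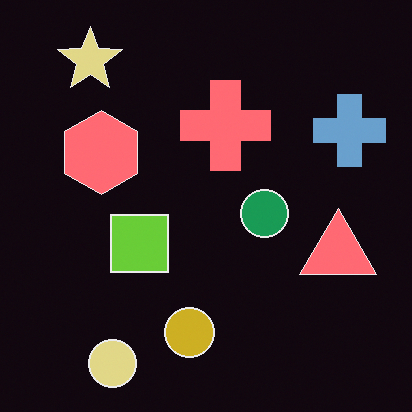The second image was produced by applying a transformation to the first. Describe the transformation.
The image was color-inverted (negative).

The light background has become dark and every shape's color is its complement — a photographic negative.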